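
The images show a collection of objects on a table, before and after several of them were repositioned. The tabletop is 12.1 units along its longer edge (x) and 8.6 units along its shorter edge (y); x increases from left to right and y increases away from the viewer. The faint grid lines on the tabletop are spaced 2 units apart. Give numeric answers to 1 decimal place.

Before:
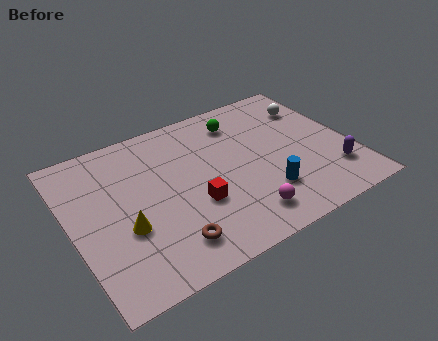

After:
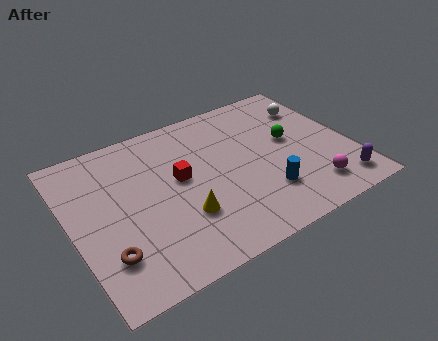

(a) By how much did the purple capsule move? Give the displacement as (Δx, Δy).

(0.1, -0.8)

The purple capsule started near (11.0, 2.1) and ended near (11.1, 1.3).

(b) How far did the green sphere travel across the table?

2.8

From (7.7, 6.9) to (9.6, 4.8), the green sphere covered √(1.9² + 2.1²) ≈ 2.8 units.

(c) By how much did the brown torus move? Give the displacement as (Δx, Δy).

(-2.5, 0.6)

From the two frames, the brown torus sits at roughly (3.7, 1.6) before and (1.2, 2.2) after.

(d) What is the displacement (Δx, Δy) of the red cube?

(-0.4, 1.7)

The red cube started near (5.1, 3.1) and ended near (4.7, 4.8).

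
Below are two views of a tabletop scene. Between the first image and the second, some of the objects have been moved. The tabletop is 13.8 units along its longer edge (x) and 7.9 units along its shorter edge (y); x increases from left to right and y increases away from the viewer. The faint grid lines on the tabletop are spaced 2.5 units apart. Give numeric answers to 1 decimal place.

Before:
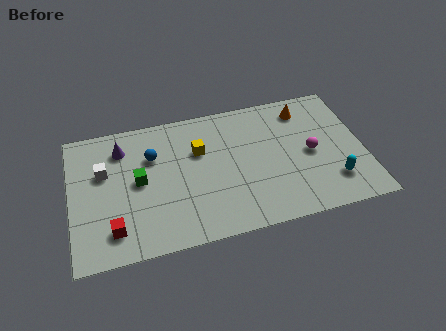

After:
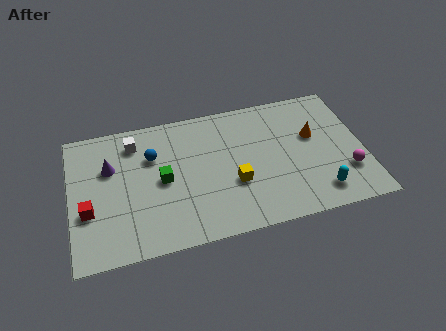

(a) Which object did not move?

the blue sphere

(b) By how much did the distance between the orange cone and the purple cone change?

+0.9

Before: roughly 8.7 units apart; after: 9.6. That's 0.9 units further apart.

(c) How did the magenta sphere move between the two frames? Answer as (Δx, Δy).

(1.6, -1.5)

The magenta sphere was at about (11.3, 3.8) and moved to about (12.9, 2.3).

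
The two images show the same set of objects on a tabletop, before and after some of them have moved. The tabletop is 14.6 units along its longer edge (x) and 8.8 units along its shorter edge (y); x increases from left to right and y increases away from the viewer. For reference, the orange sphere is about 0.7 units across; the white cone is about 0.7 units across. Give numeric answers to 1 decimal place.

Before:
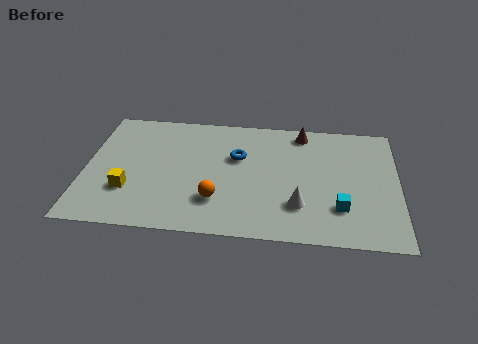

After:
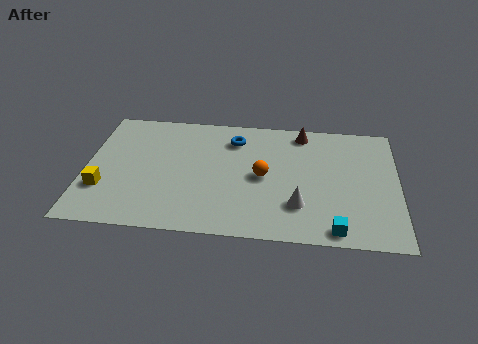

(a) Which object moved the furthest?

the orange sphere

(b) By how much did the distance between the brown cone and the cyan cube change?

+1.4

They were about 5.6 units apart before and 7.0 after — 1.4 units further apart.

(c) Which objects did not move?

the white cone and the brown cone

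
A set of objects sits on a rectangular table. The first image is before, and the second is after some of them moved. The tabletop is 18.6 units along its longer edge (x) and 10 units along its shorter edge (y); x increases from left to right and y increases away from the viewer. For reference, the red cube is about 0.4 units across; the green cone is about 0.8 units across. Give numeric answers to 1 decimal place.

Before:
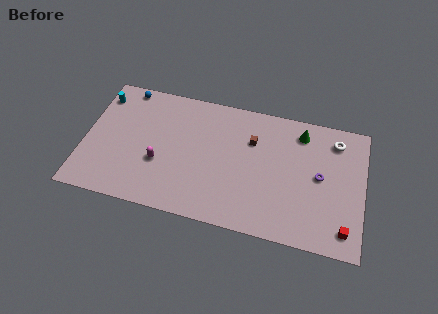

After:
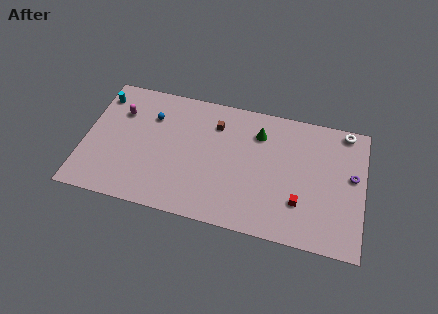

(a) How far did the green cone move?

2.9

The green cone moved from about (14.3, 8.3) to (11.5, 7.6), a distance of √(2.8² + 0.7²) ≈ 2.9.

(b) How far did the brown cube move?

2.6

The brown cube moved from about (11.1, 6.9) to (8.6, 7.6), a distance of √(2.5² + 0.7²) ≈ 2.6.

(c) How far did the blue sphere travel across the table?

2.7

From (2.4, 9.1) to (4.3, 7.2), the blue sphere covered √(1.9² + 1.9²) ≈ 2.7 units.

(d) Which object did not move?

the cyan cylinder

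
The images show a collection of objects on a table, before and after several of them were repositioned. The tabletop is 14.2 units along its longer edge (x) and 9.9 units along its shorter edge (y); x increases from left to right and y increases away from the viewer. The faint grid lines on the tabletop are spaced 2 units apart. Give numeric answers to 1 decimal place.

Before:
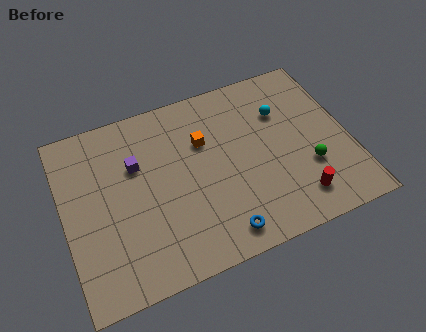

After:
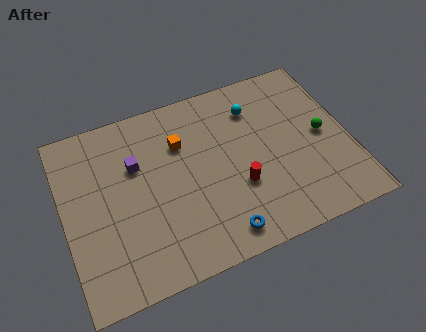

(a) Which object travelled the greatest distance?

the red cylinder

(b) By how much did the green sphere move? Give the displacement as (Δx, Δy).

(0.9, 1.6)

From the two frames, the green sphere sits at roughly (12.0, 3.3) before and (12.9, 4.9) after.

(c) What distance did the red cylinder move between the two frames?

3.2

The red cylinder moved from about (11.2, 1.8) to (8.5, 3.5), a distance of √(2.7² + 1.7²) ≈ 3.2.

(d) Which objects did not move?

the purple cube and the blue torus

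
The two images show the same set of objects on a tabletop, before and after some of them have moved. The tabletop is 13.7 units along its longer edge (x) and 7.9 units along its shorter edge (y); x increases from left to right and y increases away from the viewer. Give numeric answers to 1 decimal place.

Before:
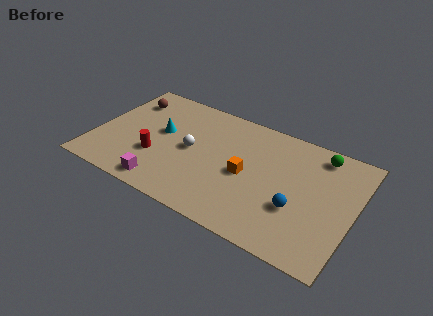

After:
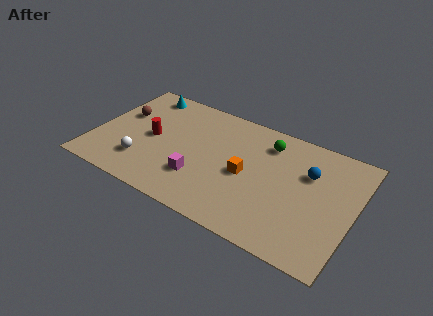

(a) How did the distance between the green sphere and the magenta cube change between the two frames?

-4.4

They were about 9.5 units apart before and 5.1 after — 4.4 units closer together.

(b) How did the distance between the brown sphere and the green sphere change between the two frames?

-2.5

They were about 10.3 units apart before and 7.8 after — 2.5 units closer together.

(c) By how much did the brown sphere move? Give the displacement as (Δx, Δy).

(-0.1, -1.2)

The brown sphere started near (1.3, 6.1) and ended near (1.2, 4.9).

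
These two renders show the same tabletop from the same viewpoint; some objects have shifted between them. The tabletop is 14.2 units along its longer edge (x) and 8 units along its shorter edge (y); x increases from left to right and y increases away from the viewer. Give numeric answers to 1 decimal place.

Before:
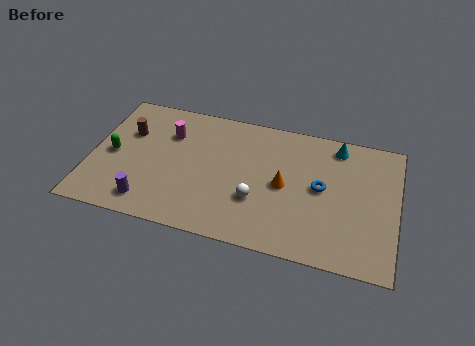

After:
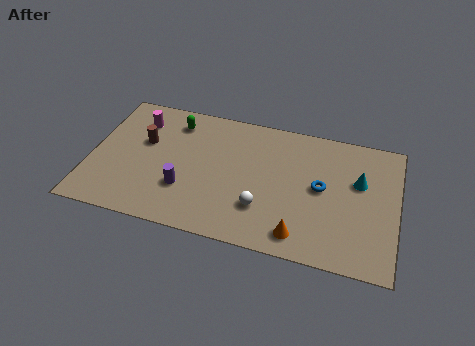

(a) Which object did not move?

the blue torus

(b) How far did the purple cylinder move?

2.0

From (2.9, 1.3) to (4.5, 2.5), the purple cylinder covered √(1.6² + 1.2²) ≈ 2.0 units.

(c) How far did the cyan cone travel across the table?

2.2

The cyan cone was near (11.3, 6.9) before and (12.4, 5.0) after, so it travelled √(1.1² + 1.9²) ≈ 2.2 units.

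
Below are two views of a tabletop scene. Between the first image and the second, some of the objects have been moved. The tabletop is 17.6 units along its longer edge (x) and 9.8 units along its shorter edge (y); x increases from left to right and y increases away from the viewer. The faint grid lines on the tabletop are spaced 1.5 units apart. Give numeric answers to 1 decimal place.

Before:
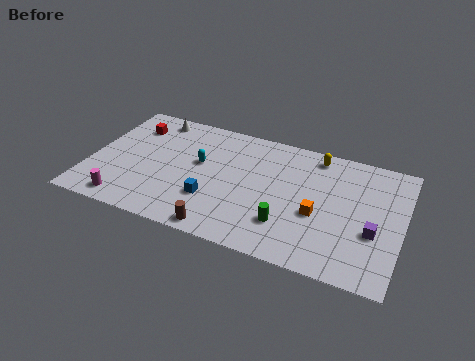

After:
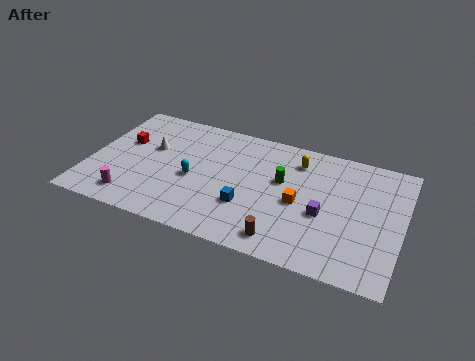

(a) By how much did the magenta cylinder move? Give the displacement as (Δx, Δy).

(0.3, 0.4)

The magenta cylinder was at about (2.4, 1.2) and moved to about (2.7, 1.6).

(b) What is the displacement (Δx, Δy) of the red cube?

(-0.3, -1.5)

From the two frames, the red cube sits at roughly (2.0, 7.5) before and (1.7, 6.0) after.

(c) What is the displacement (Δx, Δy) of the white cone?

(0.2, -2.6)

The white cone started near (3.1, 8.6) and ended near (3.3, 6.0).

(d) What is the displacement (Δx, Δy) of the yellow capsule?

(-1.0, -0.8)

From the two frames, the yellow capsule sits at roughly (12.5, 8.6) before and (11.5, 7.8) after.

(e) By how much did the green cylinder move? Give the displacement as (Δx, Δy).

(-0.6, 3.3)

The green cylinder was at about (11.4, 2.6) and moved to about (10.8, 5.9).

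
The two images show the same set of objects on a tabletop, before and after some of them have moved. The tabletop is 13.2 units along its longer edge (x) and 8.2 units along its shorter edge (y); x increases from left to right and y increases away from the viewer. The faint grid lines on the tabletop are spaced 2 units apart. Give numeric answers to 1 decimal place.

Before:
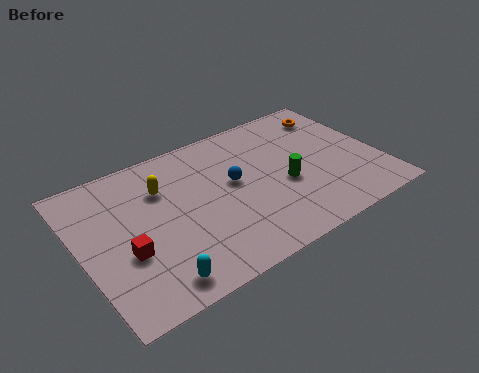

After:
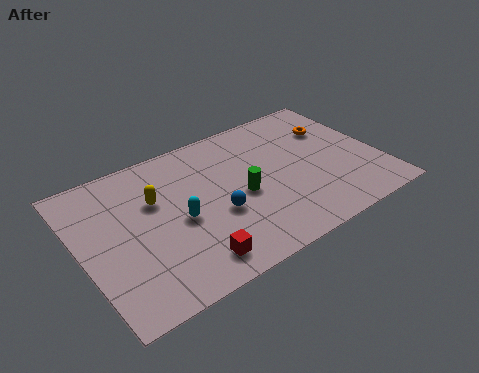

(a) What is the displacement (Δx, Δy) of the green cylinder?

(-1.9, 0.3)

The green cylinder started near (8.9, 3.4) and ended near (7.0, 3.7).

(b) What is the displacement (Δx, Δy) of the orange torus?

(-0.2, -0.9)

The orange torus started near (11.8, 6.6) and ended near (11.6, 5.7).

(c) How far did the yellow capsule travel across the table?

0.6

The yellow capsule was near (3.8, 5.8) before and (3.4, 5.3) after, so it travelled √(0.4² + 0.5²) ≈ 0.6 units.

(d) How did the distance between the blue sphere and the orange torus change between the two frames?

+0.9

Before: roughly 5.4 units apart; after: 6.3. That's 0.9 units further apart.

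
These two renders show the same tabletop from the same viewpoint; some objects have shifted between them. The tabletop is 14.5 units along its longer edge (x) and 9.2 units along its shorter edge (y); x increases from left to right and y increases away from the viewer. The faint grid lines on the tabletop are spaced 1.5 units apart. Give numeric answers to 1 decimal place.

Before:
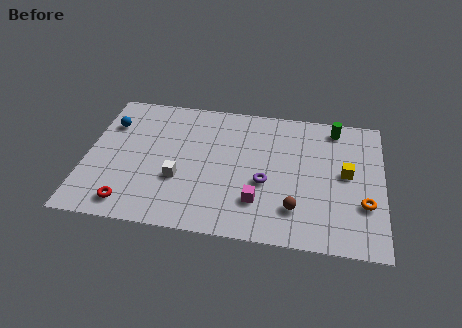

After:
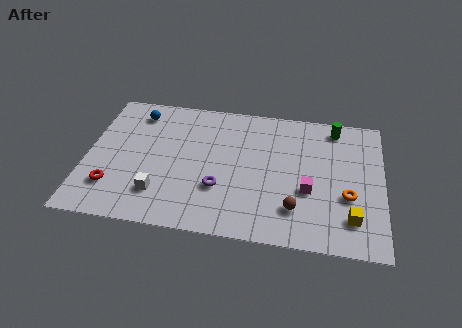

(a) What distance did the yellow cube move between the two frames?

2.9

The yellow cube moved from about (12.7, 4.9) to (13.0, 2.0), a distance of √(0.3² + 2.9²) ≈ 2.9.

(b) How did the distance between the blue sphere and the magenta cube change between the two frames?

+0.9

The distance was about 8.6 in the first image and 9.5 in the second, so they moved 0.9 units further apart.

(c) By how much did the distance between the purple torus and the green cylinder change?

+2.0

The distance was about 5.4 in the first image and 7.4 in the second, so they moved 2.0 units further apart.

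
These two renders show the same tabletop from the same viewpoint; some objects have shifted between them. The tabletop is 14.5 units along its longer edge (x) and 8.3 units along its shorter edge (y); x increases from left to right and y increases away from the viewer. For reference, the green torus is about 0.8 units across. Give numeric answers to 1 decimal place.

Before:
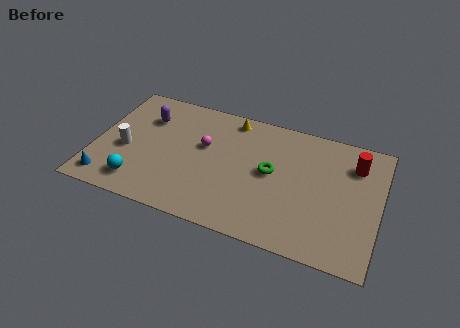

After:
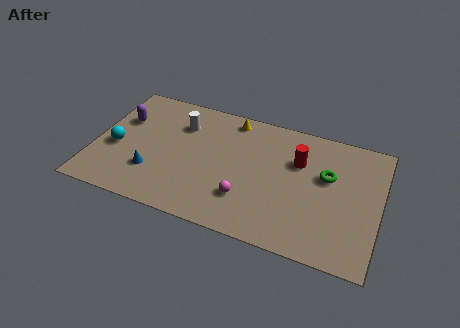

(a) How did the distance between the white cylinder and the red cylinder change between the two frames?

-5.7

The distance was about 11.8 in the first image and 6.1 in the second, so they moved 5.7 units closer together.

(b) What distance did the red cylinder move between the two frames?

2.9

From (13.1, 6.3) to (10.3, 5.6), the red cylinder covered √(2.8² + 0.7²) ≈ 2.9 units.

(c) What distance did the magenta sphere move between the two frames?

3.6

From (5.5, 5.0) to (7.9, 2.3), the magenta sphere covered √(2.4² + 2.7²) ≈ 3.6 units.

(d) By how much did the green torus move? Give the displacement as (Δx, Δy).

(2.8, 0.7)

The green torus was at about (9.0, 4.4) and moved to about (11.8, 5.1).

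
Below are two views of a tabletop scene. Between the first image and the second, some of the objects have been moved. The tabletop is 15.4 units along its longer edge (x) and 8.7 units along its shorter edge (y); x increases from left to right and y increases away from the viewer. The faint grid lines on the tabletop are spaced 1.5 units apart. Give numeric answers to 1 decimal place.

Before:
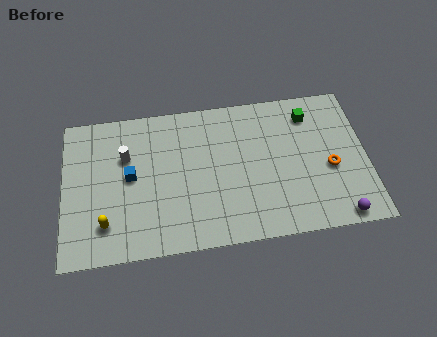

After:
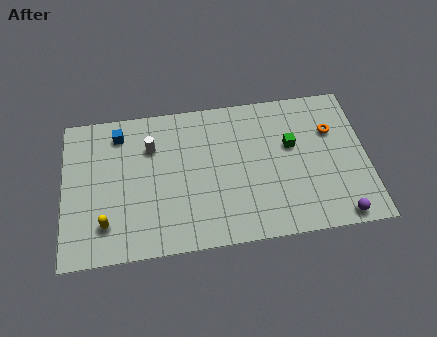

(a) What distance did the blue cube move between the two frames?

2.6

From (3.4, 4.6) to (2.9, 7.2), the blue cube covered √(0.5² + 2.6²) ≈ 2.6 units.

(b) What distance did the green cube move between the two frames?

2.0

From (12.6, 7.0) to (11.6, 5.3), the green cube covered √(1.0² + 1.7²) ≈ 2.0 units.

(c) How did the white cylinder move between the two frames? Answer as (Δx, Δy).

(1.3, 0.4)

The white cylinder started near (3.2, 5.8) and ended near (4.5, 6.2).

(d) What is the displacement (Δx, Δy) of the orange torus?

(0.2, 2.2)

The orange torus was at about (13.5, 3.7) and moved to about (13.7, 5.9).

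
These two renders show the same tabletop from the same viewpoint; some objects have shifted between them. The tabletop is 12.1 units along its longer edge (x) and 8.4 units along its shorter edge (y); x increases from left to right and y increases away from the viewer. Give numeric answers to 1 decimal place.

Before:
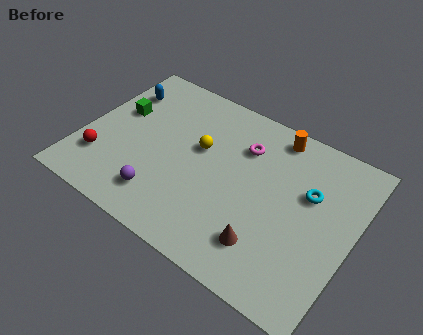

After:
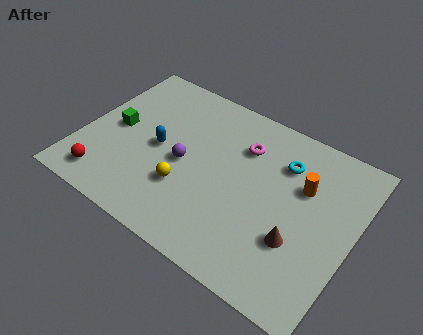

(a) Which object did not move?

the magenta torus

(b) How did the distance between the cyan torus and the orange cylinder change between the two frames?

-1.6

The distance was about 2.8 in the first image and 1.2 in the second, so they moved 1.6 units closer together.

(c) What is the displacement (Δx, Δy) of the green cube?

(0.1, -0.9)

The green cube started near (1.3, 5.1) and ended near (1.4, 4.2).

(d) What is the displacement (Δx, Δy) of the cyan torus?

(-1.3, 0.9)

The cyan torus was at about (10.0, 5.3) and moved to about (8.7, 6.2).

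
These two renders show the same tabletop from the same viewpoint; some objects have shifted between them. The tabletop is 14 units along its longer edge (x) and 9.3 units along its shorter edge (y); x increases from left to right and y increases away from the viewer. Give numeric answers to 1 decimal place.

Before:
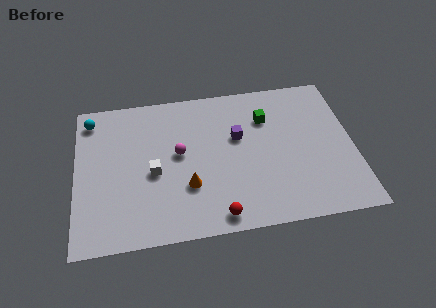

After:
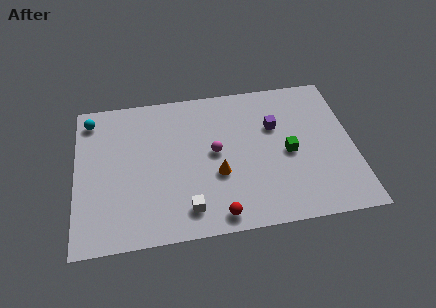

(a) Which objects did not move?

the red sphere and the cyan sphere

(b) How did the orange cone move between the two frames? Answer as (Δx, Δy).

(1.5, 0.5)

The orange cone started near (5.6, 3.0) and ended near (7.1, 3.5).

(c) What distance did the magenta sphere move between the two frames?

1.8

The magenta sphere was near (5.2, 5.1) before and (7.0, 4.9) after, so it travelled √(1.8² + 0.2²) ≈ 1.8 units.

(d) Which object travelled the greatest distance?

the white cube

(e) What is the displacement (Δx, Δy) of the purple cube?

(1.9, 0.4)

The purple cube started near (8.2, 5.7) and ended near (10.1, 6.1).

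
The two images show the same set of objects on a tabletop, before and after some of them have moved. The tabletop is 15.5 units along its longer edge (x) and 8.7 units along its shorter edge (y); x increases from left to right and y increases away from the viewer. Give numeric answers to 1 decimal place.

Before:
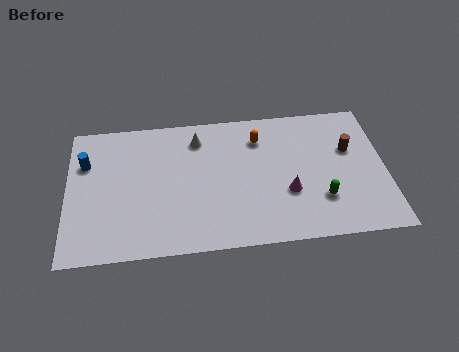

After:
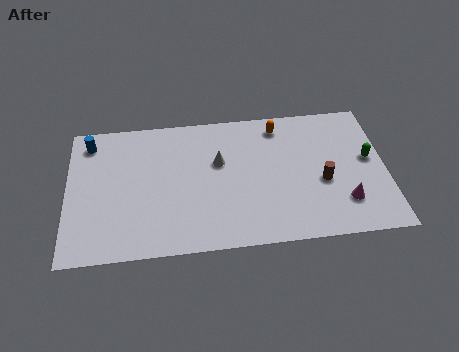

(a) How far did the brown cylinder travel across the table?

2.4

The brown cylinder moved from about (13.8, 5.5) to (12.4, 3.6), a distance of √(1.4² + 1.9²) ≈ 2.4.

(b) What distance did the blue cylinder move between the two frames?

1.3

The blue cylinder was near (0.9, 6.0) before and (1.1, 7.3) after, so it travelled √(0.2² + 1.3²) ≈ 1.3 units.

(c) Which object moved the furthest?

the green capsule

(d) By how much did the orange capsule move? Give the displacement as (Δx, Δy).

(1.0, 0.7)

From the two frames, the orange capsule sits at roughly (9.4, 6.7) before and (10.4, 7.4) after.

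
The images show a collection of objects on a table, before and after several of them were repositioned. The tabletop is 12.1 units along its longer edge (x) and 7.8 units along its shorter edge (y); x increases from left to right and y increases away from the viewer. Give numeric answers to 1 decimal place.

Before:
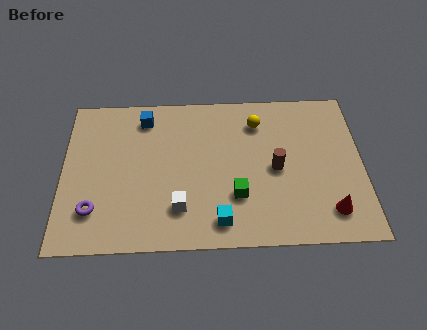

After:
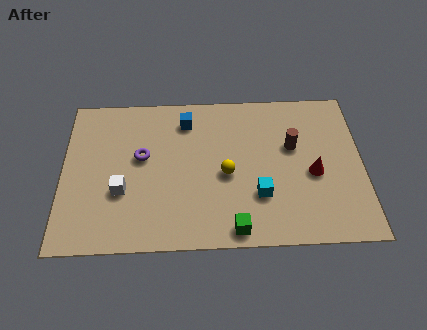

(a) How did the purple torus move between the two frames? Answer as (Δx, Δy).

(1.9, 2.6)

The purple torus started near (1.3, 1.9) and ended near (3.2, 4.5).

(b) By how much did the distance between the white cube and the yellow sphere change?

-1.0

They were about 5.3 units apart before and 4.3 after — 1.0 units closer together.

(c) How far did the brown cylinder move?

1.3

The brown cylinder moved from about (8.6, 3.7) to (9.3, 4.8), a distance of √(0.7² + 1.1²) ≈ 1.3.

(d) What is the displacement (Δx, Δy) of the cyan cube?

(1.6, 1.2)

From the two frames, the cyan cube sits at roughly (6.3, 1.2) before and (7.9, 2.4) after.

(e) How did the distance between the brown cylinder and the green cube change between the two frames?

+2.6

Before: roughly 2.1 units apart; after: 4.7. That's 2.6 units further apart.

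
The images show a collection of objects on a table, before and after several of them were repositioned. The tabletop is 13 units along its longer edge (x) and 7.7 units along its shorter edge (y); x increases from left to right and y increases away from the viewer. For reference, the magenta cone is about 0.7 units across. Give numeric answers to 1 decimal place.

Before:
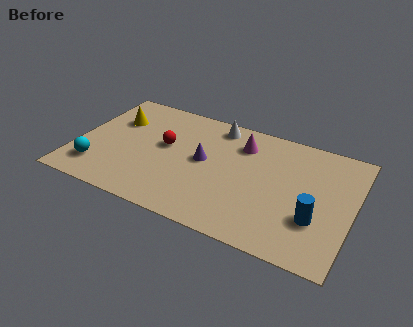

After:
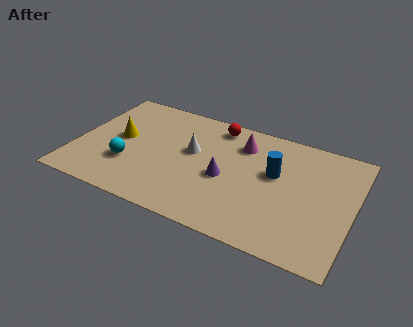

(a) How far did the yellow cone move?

1.3

The yellow cone was near (1.6, 5.3) before and (2.0, 4.1) after, so it travelled √(0.4² + 1.2²) ≈ 1.3 units.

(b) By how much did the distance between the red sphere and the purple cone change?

+1.5

The distance was about 1.9 in the first image and 3.4 in the second, so they moved 1.5 units further apart.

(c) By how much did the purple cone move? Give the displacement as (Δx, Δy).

(1.1, -0.7)

The purple cone was at about (6.0, 4.1) and moved to about (7.1, 3.4).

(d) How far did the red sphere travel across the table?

3.2

From (4.1, 4.4) to (6.3, 6.7), the red sphere covered √(2.2² + 2.3²) ≈ 3.2 units.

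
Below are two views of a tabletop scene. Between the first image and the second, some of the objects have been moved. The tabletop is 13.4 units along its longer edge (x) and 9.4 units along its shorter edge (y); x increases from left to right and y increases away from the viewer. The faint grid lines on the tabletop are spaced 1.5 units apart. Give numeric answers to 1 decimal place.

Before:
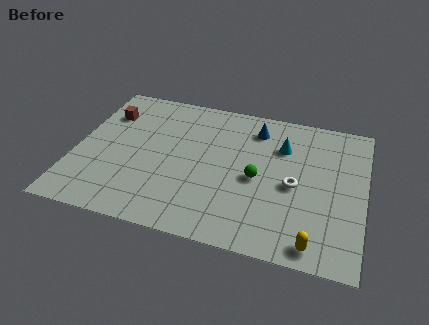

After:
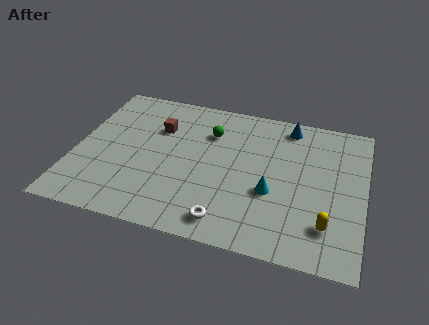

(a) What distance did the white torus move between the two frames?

4.2

From (10.2, 4.3) to (7.3, 1.3), the white torus covered √(2.9² + 3.0²) ≈ 4.2 units.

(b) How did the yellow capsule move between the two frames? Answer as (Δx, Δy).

(0.5, 1.2)

The yellow capsule was at about (11.3, 1.0) and moved to about (11.8, 2.2).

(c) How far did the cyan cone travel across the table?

3.1

From (9.5, 6.7) to (9.2, 3.6), the cyan cone covered √(0.3² + 3.1²) ≈ 3.1 units.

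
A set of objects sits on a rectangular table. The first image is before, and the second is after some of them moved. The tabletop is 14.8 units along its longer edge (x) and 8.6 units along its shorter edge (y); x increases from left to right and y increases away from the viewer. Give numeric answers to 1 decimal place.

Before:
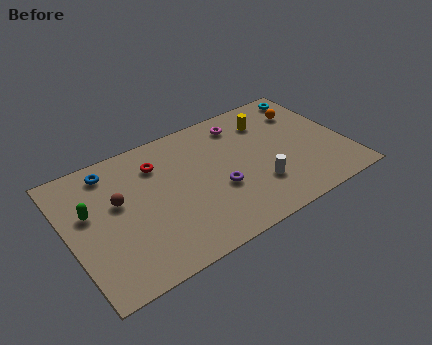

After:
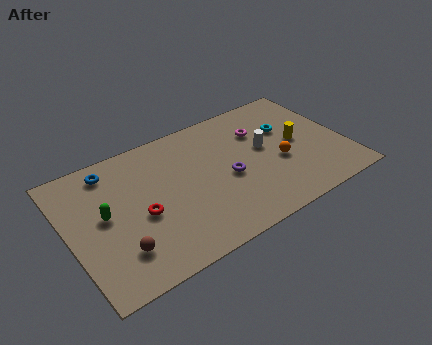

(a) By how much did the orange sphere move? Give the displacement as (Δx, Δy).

(-1.9, -2.9)

The orange sphere was at about (13.1, 6.4) and moved to about (11.2, 3.5).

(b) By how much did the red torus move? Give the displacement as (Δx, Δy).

(-1.3, -2.8)

The red torus started near (5.0, 6.5) and ended near (3.7, 3.7).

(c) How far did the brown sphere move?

3.0

The brown sphere was near (2.7, 5.1) before and (2.3, 2.1) after, so it travelled √(0.4² + 3.0²) ≈ 3.0 units.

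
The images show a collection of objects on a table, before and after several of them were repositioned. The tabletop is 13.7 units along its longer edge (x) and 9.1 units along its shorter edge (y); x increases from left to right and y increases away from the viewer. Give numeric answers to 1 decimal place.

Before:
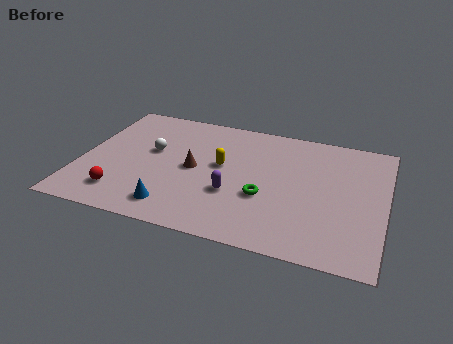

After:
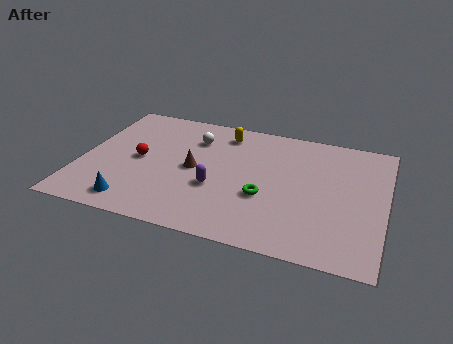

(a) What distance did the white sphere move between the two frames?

2.3

The white sphere moved from about (3.1, 5.3) to (4.9, 6.8), a distance of √(1.8² + 1.5²) ≈ 2.3.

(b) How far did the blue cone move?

1.8

The blue cone moved from about (4.5, 1.5) to (2.7, 1.3), a distance of √(1.8² + 0.2²) ≈ 1.8.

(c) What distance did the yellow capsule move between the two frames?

2.5

The yellow capsule moved from about (6.3, 5.1) to (6.2, 7.6), a distance of √(0.1² + 2.5²) ≈ 2.5.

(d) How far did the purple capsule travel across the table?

0.8

From (7.0, 3.2) to (6.2, 3.4), the purple capsule covered √(0.8² + 0.2²) ≈ 0.8 units.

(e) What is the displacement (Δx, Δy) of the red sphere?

(0.5, 2.7)

From the two frames, the red sphere sits at roughly (2.1, 1.8) before and (2.6, 4.5) after.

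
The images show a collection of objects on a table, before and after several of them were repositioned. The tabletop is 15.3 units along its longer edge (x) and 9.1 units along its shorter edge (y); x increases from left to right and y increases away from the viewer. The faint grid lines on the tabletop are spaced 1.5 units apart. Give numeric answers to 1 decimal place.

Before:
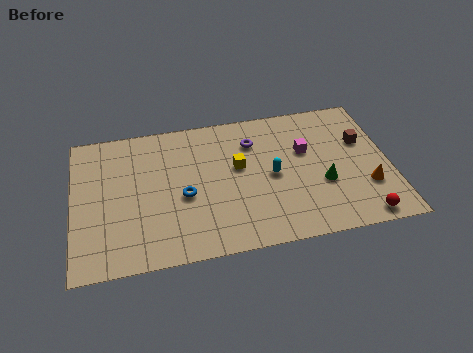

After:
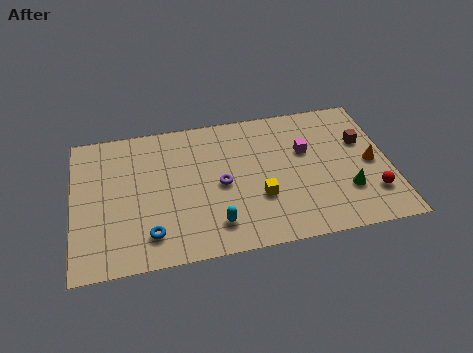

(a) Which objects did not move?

the brown cube and the magenta cube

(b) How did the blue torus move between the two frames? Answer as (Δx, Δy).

(-1.7, -2.1)

The blue torus started near (5.3, 3.9) and ended near (3.6, 1.8).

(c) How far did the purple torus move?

3.0

From (8.8, 6.8) to (7.1, 4.3), the purple torus covered √(1.7² + 2.5²) ≈ 3.0 units.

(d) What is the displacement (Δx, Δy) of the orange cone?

(0.3, 1.5)

The orange cone started near (14.1, 2.8) and ended near (14.4, 4.3).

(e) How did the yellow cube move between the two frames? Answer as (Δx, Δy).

(0.9, -2.2)

The yellow cube was at about (8.0, 5.3) and moved to about (8.9, 3.1).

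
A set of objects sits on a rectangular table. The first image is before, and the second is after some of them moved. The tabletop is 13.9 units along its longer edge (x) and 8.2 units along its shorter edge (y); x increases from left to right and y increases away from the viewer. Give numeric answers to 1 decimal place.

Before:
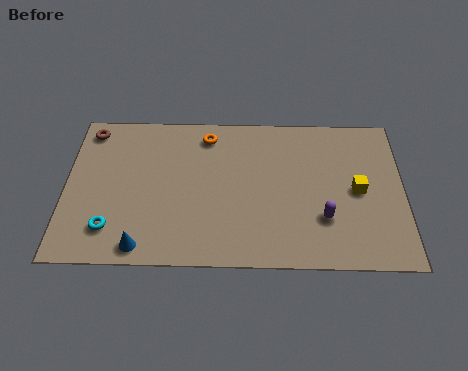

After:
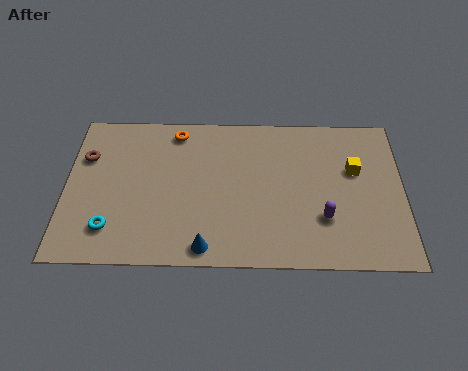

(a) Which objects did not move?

the purple capsule and the cyan torus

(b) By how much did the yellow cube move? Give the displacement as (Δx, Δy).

(-0.1, 1.1)

From the two frames, the yellow cube sits at roughly (12.0, 4.0) before and (11.9, 5.1) after.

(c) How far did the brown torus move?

1.5

The brown torus was near (0.9, 7.1) before and (0.8, 5.6) after, so it travelled √(0.1² + 1.5²) ≈ 1.5 units.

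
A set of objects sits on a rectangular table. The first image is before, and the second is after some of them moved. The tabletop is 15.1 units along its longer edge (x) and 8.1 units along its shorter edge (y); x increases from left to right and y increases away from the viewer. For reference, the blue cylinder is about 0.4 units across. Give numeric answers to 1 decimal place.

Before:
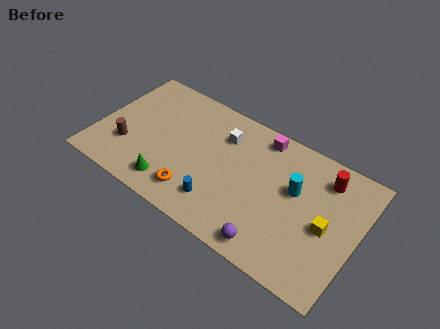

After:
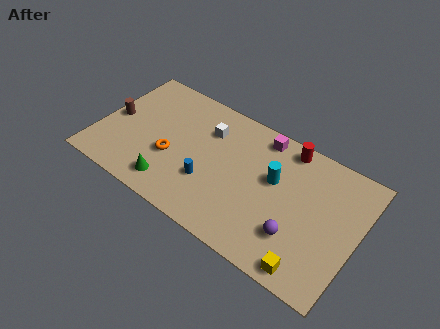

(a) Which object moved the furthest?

the yellow cube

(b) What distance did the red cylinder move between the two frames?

2.4

The red cylinder moved from about (12.9, 6.5) to (10.6, 7.2), a distance of √(2.3² + 0.7²) ≈ 2.4.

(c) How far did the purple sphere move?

1.8

The purple sphere moved from about (10.7, 1.0) to (11.9, 2.3), a distance of √(1.2² + 1.3²) ≈ 1.8.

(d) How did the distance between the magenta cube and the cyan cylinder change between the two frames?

-0.7

The distance was about 3.2 in the first image and 2.5 in the second, so they moved 0.7 units closer together.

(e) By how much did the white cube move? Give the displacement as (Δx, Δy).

(-0.9, -0.1)

The white cube started near (7.0, 6.0) and ended near (6.1, 5.9).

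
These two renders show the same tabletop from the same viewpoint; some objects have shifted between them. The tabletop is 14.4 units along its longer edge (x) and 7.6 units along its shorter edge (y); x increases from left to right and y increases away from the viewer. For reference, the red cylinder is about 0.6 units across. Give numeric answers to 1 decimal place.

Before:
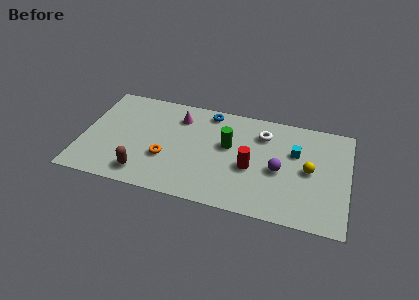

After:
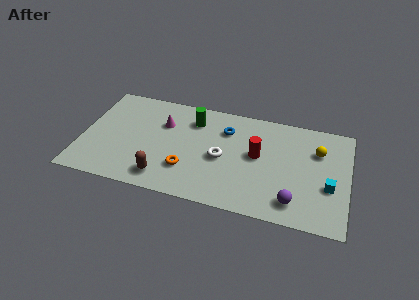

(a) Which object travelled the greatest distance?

the white torus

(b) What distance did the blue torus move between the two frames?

1.5

The blue torus moved from about (6.7, 6.7) to (7.7, 5.6), a distance of √(1.0² + 1.1²) ≈ 1.5.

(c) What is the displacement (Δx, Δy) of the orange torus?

(1.2, -0.5)

The orange torus was at about (4.6, 2.7) and moved to about (5.8, 2.2).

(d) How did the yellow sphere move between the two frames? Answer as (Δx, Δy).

(0.4, 1.5)

The yellow sphere started near (12.3, 3.8) and ended near (12.7, 5.3).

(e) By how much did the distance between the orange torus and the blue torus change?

-0.6

The distance was about 4.5 in the first image and 3.9 in the second, so they moved 0.6 units closer together.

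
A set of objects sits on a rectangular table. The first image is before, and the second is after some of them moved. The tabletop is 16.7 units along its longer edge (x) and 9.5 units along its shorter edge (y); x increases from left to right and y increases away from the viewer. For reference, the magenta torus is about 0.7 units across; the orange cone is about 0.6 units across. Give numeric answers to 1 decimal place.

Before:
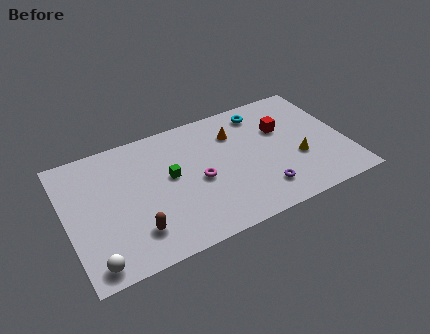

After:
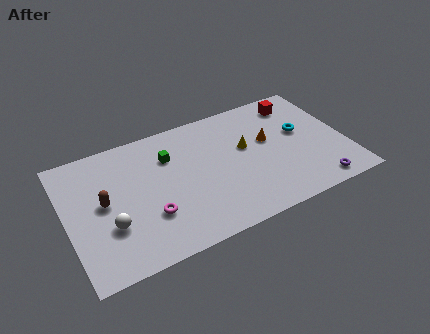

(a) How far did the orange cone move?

2.4

The orange cone moved from about (10.3, 7.0) to (12.2, 5.6), a distance of √(1.9² + 1.4²) ≈ 2.4.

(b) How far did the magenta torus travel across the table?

3.4

From (7.8, 4.3) to (4.7, 3.0), the magenta torus covered √(3.1² + 1.3²) ≈ 3.4 units.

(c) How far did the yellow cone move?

3.6

From (13.7, 3.5) to (10.8, 5.6), the yellow cone covered √(2.9² + 2.1²) ≈ 3.6 units.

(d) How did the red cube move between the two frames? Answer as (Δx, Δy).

(1.2, 1.7)

From the two frames, the red cube sits at roughly (13.1, 6.2) before and (14.3, 7.9) after.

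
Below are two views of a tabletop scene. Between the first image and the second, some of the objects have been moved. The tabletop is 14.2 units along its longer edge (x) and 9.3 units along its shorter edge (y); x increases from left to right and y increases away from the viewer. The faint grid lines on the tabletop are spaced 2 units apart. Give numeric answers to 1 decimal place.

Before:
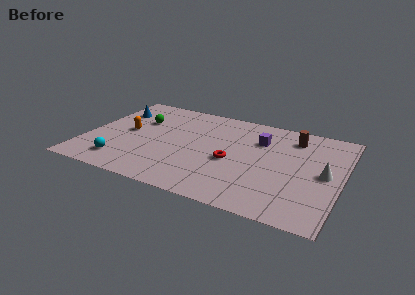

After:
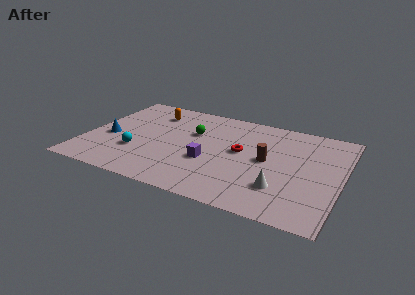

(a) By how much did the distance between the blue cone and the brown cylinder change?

-1.3

Before: roughly 10.1 units apart; after: 8.8. That's 1.3 units closer together.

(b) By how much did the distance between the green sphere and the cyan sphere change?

-0.4

They were about 4.5 units apart before and 4.1 after — 0.4 units closer together.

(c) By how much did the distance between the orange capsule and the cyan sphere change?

+1.2

Before: roughly 3.1 units apart; after: 4.3. That's 1.2 units further apart.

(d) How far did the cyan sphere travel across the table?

1.5

From (2.3, 1.7) to (3.0, 3.0), the cyan sphere covered √(0.7² + 1.3²) ≈ 1.5 units.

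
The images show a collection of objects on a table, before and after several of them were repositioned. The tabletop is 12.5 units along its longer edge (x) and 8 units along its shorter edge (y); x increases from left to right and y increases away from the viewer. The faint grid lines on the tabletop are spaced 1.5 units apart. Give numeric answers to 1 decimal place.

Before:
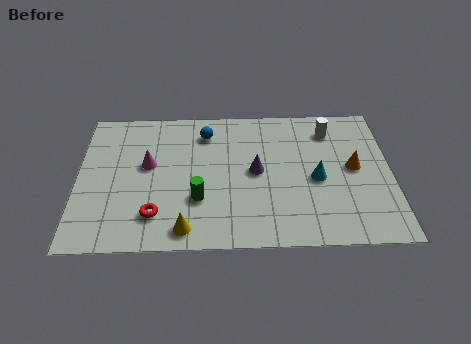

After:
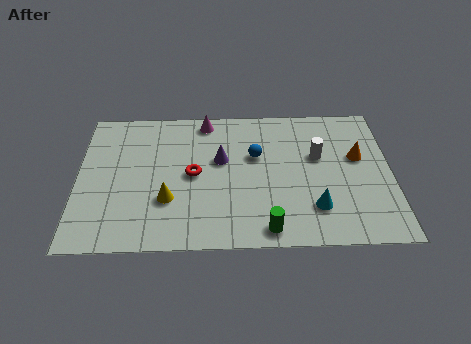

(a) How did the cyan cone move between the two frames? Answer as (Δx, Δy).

(-0.1, -1.6)

The cyan cone started near (9.5, 3.6) and ended near (9.4, 2.0).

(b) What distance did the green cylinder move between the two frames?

3.2

From (4.8, 2.6) to (7.5, 0.9), the green cylinder covered √(2.7² + 1.7²) ≈ 3.2 units.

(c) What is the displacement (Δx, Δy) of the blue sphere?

(2.0, -1.4)

From the two frames, the blue sphere sits at roughly (5.1, 6.4) before and (7.1, 5.0) after.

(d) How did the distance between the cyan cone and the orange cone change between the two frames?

+1.7

Before: roughly 1.6 units apart; after: 3.3. That's 1.7 units further apart.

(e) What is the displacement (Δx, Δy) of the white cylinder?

(-0.5, -1.5)

From the two frames, the white cylinder sits at roughly (10.1, 6.4) before and (9.6, 4.9) after.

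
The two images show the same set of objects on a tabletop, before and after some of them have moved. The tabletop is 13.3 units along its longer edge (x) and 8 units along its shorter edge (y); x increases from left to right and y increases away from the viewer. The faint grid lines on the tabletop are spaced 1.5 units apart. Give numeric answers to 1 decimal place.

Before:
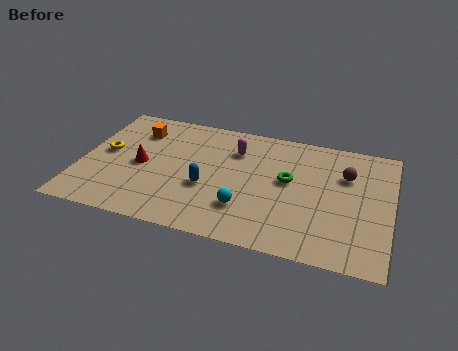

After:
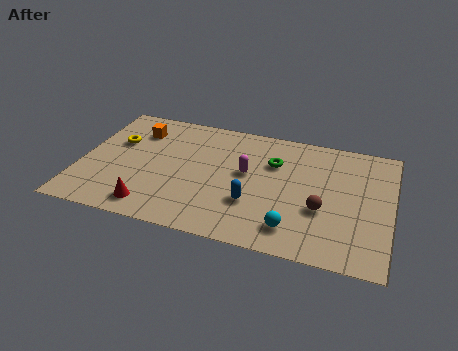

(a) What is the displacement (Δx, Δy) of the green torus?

(-0.7, 1.0)

The green torus was at about (8.9, 4.5) and moved to about (8.2, 5.5).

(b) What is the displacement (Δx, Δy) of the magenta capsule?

(0.6, -1.4)

The magenta capsule was at about (6.5, 5.9) and moved to about (7.1, 4.5).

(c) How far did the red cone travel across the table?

2.7

The red cone moved from about (2.6, 3.8) to (3.3, 1.2), a distance of √(0.7² + 2.6²) ≈ 2.7.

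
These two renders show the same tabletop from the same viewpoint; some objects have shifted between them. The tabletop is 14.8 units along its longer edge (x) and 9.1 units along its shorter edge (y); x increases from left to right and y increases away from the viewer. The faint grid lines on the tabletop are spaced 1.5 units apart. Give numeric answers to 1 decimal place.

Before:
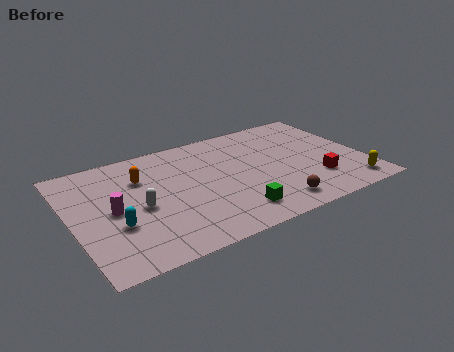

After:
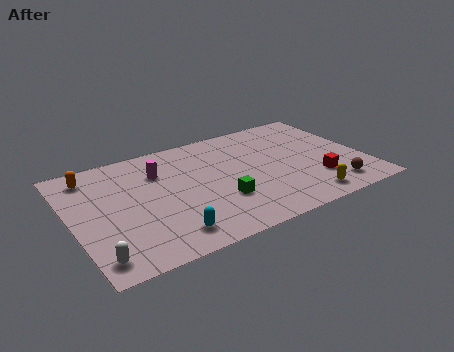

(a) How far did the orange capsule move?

2.7

The orange capsule moved from about (3.7, 6.4) to (1.3, 7.6), a distance of √(2.4² + 1.2²) ≈ 2.7.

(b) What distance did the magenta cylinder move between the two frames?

3.3

From (2.0, 4.4) to (4.6, 6.5), the magenta cylinder covered √(2.6² + 2.1²) ≈ 3.3 units.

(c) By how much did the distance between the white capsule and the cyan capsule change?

+1.9

Before: roughly 1.6 units apart; after: 3.5. That's 1.9 units further apart.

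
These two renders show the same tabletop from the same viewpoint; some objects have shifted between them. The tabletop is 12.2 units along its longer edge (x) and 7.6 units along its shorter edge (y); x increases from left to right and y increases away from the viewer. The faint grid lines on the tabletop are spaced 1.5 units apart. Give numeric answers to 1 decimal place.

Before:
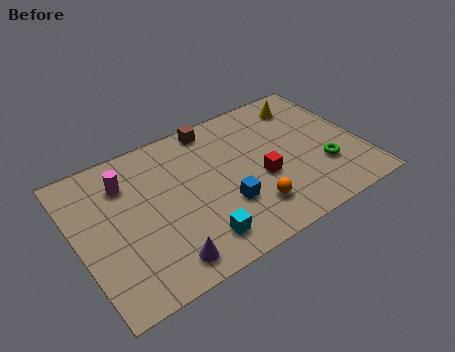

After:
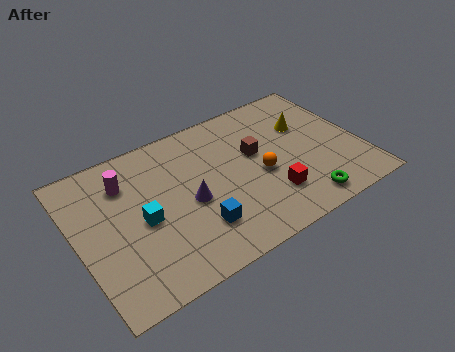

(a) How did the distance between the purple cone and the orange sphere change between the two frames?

-0.9

The distance was about 4.0 in the first image and 3.1 in the second, so they moved 0.9 units closer together.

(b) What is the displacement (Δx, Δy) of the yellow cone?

(-0.2, -1.2)

The yellow cone was at about (10.3, 6.2) and moved to about (10.1, 5.0).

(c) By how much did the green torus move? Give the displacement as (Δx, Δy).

(-1.2, -1.4)

The green torus was at about (10.4, 2.4) and moved to about (9.2, 1.0).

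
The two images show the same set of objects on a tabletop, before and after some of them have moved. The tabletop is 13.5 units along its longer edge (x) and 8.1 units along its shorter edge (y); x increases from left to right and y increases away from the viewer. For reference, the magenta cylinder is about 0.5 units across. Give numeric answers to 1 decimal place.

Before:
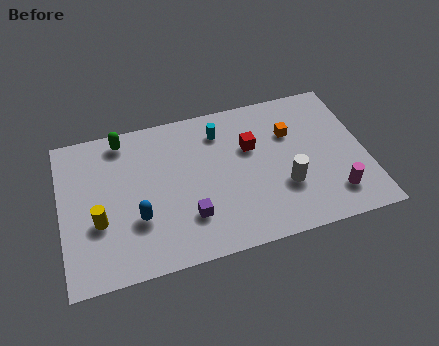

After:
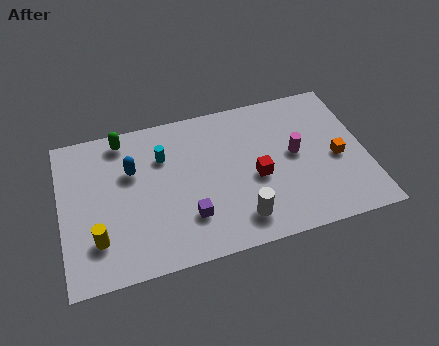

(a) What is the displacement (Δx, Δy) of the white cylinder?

(-2.1, -1.2)

The white cylinder started near (9.8, 2.7) and ended near (7.7, 1.5).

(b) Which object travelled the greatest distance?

the magenta cylinder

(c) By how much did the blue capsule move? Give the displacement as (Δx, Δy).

(-0.1, 2.6)

From the two frames, the blue capsule sits at roughly (3.3, 2.7) before and (3.2, 5.3) after.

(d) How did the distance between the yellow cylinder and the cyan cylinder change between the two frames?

-1.8

Before: roughly 6.6 units apart; after: 4.8. That's 1.8 units closer together.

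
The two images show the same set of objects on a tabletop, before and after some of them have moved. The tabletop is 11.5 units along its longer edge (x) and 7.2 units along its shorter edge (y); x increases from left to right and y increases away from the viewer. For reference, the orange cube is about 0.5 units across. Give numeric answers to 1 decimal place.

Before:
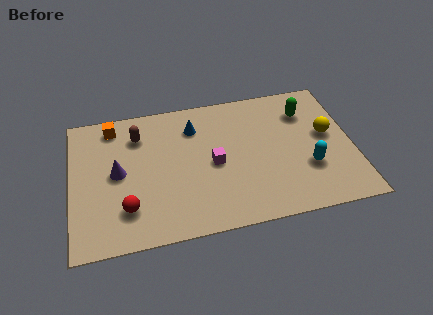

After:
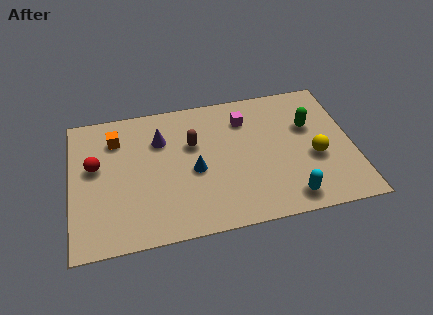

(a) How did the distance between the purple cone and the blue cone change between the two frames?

-1.4

The distance was about 3.7 in the first image and 2.3 in the second, so they moved 1.4 units closer together.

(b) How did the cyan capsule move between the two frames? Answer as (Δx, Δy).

(-0.9, -1.4)

The cyan capsule started near (9.6, 2.4) and ended near (8.7, 1.0).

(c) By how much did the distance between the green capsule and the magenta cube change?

-1.6

They were about 4.4 units apart before and 2.8 after — 1.6 units closer together.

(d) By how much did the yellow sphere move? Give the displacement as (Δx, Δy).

(-0.6, -1.1)

The yellow sphere was at about (10.5, 4.0) and moved to about (9.9, 2.9).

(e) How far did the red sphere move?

2.7

The red sphere moved from about (2.2, 1.8) to (1.0, 4.2), a distance of √(1.2² + 2.4²) ≈ 2.7.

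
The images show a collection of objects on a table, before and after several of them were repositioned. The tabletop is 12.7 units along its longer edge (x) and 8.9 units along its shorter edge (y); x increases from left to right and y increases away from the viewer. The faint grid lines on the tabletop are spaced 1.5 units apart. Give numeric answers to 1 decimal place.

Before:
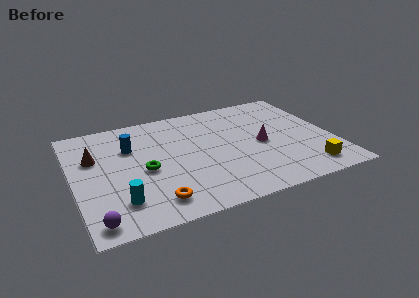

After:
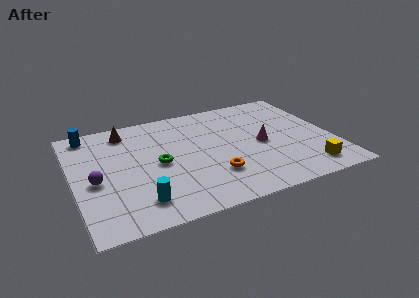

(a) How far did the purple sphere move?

2.9

From (0.8, 1.0) to (1.0, 3.9), the purple sphere covered √(0.2² + 2.9²) ≈ 2.9 units.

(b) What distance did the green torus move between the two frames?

0.8

The green torus moved from about (3.4, 4.0) to (4.1, 4.3), a distance of √(0.7² + 0.3²) ≈ 0.8.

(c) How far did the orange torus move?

3.2

From (3.6, 1.5) to (6.6, 2.5), the orange torus covered √(3.0² + 1.0²) ≈ 3.2 units.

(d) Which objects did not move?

the yellow cube and the magenta cone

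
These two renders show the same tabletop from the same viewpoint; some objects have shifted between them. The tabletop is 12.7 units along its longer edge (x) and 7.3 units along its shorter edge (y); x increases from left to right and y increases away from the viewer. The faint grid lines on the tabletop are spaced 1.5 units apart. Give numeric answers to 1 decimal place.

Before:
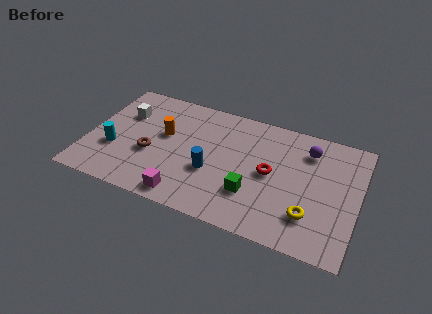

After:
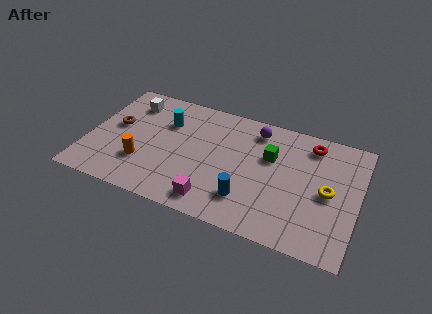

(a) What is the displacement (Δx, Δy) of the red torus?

(1.7, 2.4)

The red torus started near (8.6, 3.7) and ended near (10.3, 6.1).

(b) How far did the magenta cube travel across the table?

1.3

The magenta cube moved from about (4.9, 0.9) to (6.2, 1.1), a distance of √(1.3² + 0.2²) ≈ 1.3.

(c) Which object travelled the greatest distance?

the cyan cylinder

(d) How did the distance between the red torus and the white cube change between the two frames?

+1.4

They were about 7.2 units apart before and 8.6 after — 1.4 units further apart.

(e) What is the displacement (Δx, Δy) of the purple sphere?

(-2.5, 0.4)

From the two frames, the purple sphere sits at roughly (10.2, 5.7) before and (7.7, 6.1) after.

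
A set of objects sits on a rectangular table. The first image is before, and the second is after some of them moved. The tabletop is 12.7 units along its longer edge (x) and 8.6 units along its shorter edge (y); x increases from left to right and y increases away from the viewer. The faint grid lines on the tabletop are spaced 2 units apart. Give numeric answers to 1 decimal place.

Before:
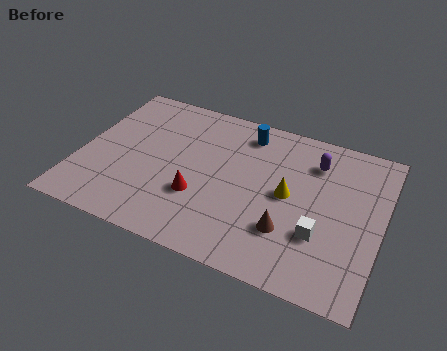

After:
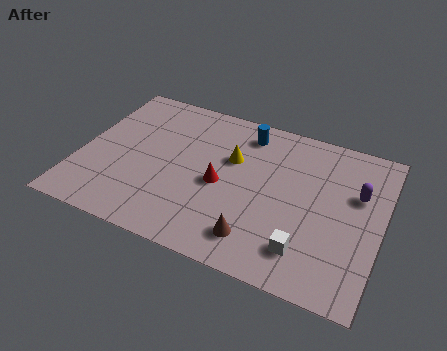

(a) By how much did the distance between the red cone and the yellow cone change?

-2.3

They were about 3.9 units apart before and 1.6 after — 2.3 units closer together.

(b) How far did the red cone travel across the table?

1.3

The red cone was near (5.2, 2.9) before and (6.0, 3.9) after, so it travelled √(0.8² + 1.0²) ≈ 1.3 units.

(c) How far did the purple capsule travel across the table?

2.2

The purple capsule was near (9.7, 6.6) before and (11.6, 5.5) after, so it travelled √(1.9² + 1.1²) ≈ 2.2 units.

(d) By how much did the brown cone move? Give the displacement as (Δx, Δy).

(-1.2, -0.9)

The brown cone was at about (9.0, 2.5) and moved to about (7.8, 1.6).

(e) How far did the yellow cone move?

2.7

From (8.8, 4.4) to (6.3, 5.5), the yellow cone covered √(2.5² + 1.1²) ≈ 2.7 units.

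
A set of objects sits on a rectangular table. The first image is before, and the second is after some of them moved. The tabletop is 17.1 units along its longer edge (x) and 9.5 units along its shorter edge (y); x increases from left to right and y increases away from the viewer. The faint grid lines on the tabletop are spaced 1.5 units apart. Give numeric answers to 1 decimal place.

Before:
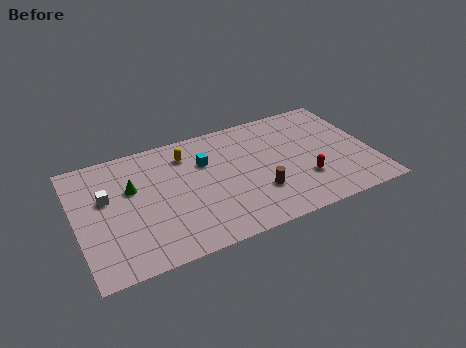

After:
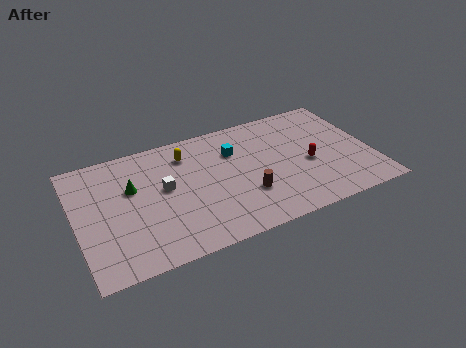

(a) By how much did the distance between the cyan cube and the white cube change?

-1.4

They were about 5.8 units apart before and 4.4 after — 1.4 units closer together.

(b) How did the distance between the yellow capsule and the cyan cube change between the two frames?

+1.4

The distance was about 1.4 in the first image and 2.8 in the second, so they moved 1.4 units further apart.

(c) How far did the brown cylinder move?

0.7

The brown cylinder moved from about (10.3, 2.9) to (9.6, 3.0), a distance of √(0.7² + 0.1²) ≈ 0.7.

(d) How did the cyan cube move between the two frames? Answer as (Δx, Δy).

(1.7, 0.2)

The cyan cube was at about (7.6, 6.5) and moved to about (9.3, 6.7).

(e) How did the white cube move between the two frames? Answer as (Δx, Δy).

(3.3, -0.5)

From the two frames, the white cube sits at roughly (1.8, 5.8) before and (5.1, 5.3) after.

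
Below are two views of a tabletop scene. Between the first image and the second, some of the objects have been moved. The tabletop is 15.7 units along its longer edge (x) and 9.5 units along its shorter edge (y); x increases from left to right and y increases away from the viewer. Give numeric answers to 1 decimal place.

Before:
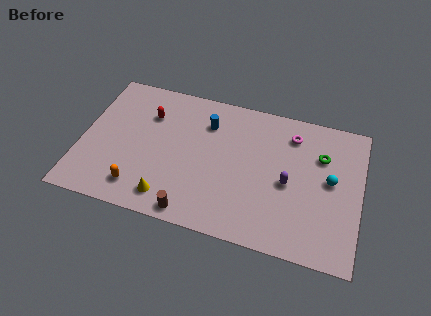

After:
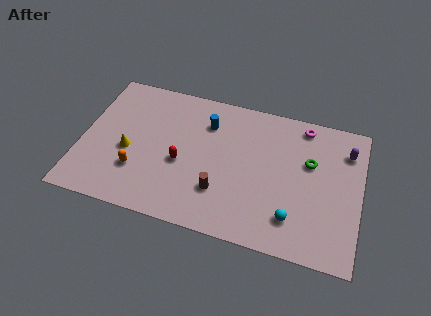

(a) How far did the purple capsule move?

4.3

From (11.7, 4.3) to (14.8, 7.3), the purple capsule covered √(3.1² + 3.0²) ≈ 4.3 units.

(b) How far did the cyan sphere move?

3.6

From (14.0, 5.1) to (12.1, 2.1), the cyan sphere covered √(1.9² + 3.0²) ≈ 3.6 units.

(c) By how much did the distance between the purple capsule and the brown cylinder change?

+2.1

The distance was about 6.1 in the first image and 8.2 in the second, so they moved 2.1 units further apart.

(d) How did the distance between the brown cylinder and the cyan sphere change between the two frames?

-4.4

They were about 8.5 units apart before and 4.1 after — 4.4 units closer together.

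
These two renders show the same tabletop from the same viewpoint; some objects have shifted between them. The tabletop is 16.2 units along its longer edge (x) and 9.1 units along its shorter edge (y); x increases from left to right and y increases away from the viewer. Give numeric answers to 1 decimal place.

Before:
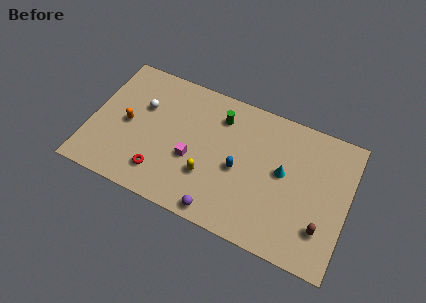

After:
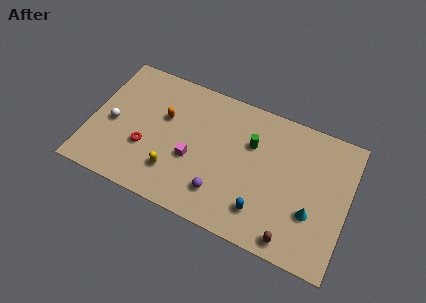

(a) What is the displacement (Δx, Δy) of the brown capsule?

(-1.7, -1.4)

From the two frames, the brown capsule sits at roughly (14.8, 2.4) before and (13.1, 1.0) after.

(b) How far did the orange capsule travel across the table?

2.6

The orange capsule moved from about (2.3, 4.4) to (4.5, 5.7), a distance of √(2.2² + 1.3²) ≈ 2.6.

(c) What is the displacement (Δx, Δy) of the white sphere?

(-1.7, -1.8)

From the two frames, the white sphere sits at roughly (3.1, 5.9) before and (1.4, 4.1) after.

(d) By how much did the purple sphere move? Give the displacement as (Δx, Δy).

(-0.1, 1.2)

From the two frames, the purple sphere sits at roughly (8.6, 0.9) before and (8.5, 2.1) after.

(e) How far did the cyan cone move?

2.8

The cyan cone moved from about (12.1, 5.0) to (14.1, 3.1), a distance of √(2.0² + 1.9²) ≈ 2.8.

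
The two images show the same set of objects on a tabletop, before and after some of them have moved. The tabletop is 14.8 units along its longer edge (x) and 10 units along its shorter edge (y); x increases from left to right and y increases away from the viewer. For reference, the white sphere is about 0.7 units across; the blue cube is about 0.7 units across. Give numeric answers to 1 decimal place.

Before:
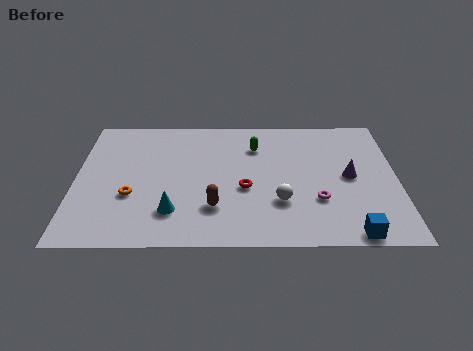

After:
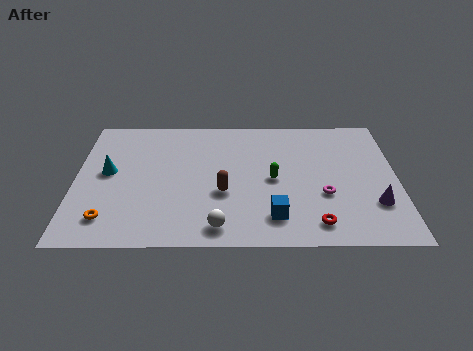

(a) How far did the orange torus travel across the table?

2.0

The orange torus was near (2.6, 3.6) before and (1.6, 1.9) after, so it travelled √(1.0² + 1.7²) ≈ 2.0 units.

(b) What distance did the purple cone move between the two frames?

2.4

From (12.6, 5.0) to (13.7, 2.9), the purple cone covered √(1.1² + 2.1²) ≈ 2.4 units.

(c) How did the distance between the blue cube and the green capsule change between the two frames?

-5.1

Before: roughly 7.9 units apart; after: 2.8. That's 5.1 units closer together.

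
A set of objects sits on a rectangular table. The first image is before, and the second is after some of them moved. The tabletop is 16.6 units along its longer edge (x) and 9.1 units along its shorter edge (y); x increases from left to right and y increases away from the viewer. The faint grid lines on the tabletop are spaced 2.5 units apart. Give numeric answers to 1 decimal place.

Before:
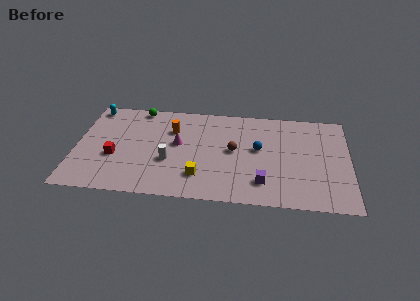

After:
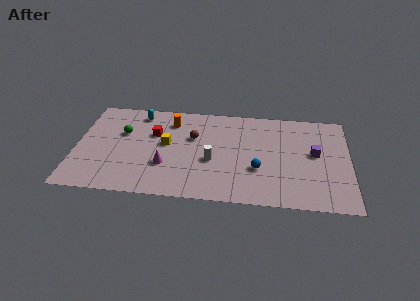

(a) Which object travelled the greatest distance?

the purple cube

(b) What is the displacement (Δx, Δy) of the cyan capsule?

(2.8, -0.3)

The cyan capsule was at about (0.9, 8.1) and moved to about (3.7, 7.8).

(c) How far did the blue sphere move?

1.9

The blue sphere was near (11.1, 5.1) before and (11.1, 3.2) after, so it travelled √(0.0² + 1.9²) ≈ 1.9 units.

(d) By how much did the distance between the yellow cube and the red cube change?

-4.2

They were about 5.4 units apart before and 1.2 after — 4.2 units closer together.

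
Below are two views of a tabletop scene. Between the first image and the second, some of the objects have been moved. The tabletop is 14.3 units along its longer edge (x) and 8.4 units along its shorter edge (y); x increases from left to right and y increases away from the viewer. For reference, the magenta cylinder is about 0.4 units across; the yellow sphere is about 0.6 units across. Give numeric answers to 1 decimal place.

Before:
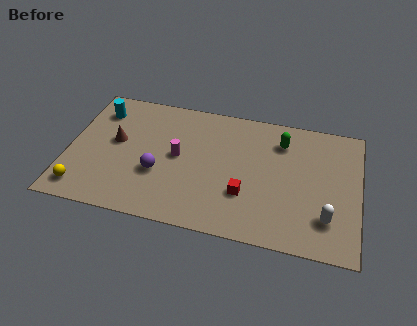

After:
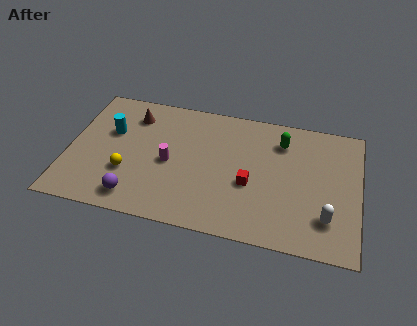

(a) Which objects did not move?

the white capsule and the green capsule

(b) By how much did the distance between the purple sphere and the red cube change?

+1.6

Before: roughly 4.3 units apart; after: 5.9. That's 1.6 units further apart.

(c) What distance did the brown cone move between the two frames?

2.0

From (2.3, 4.7) to (3.0, 6.6), the brown cone covered √(0.7² + 1.9²) ≈ 2.0 units.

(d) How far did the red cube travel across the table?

0.7

The red cube moved from about (8.8, 2.7) to (9.0, 3.4), a distance of √(0.2² + 0.7²) ≈ 0.7.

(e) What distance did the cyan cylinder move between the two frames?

1.5

The cyan cylinder was near (1.3, 6.6) before and (2.0, 5.3) after, so it travelled √(0.7² + 1.3²) ≈ 1.5 units.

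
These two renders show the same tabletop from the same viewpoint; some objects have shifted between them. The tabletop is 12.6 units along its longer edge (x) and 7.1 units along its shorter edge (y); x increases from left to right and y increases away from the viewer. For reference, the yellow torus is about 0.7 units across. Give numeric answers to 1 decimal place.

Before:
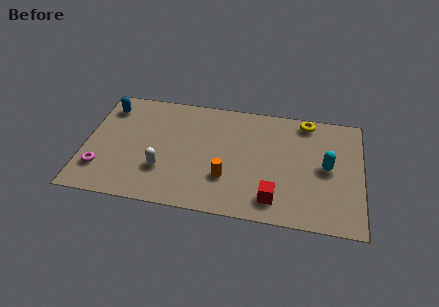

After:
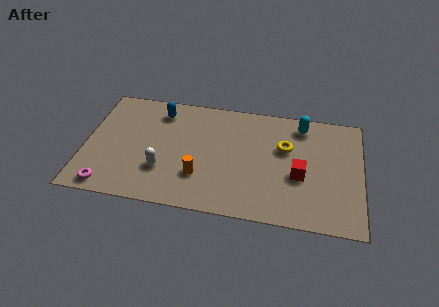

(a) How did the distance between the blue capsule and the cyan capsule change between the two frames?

-3.8

They were about 10.3 units apart before and 6.5 after — 3.8 units closer together.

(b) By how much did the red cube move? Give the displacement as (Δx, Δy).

(1.1, 1.6)

The red cube was at about (8.7, 1.3) and moved to about (9.8, 2.9).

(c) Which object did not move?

the white capsule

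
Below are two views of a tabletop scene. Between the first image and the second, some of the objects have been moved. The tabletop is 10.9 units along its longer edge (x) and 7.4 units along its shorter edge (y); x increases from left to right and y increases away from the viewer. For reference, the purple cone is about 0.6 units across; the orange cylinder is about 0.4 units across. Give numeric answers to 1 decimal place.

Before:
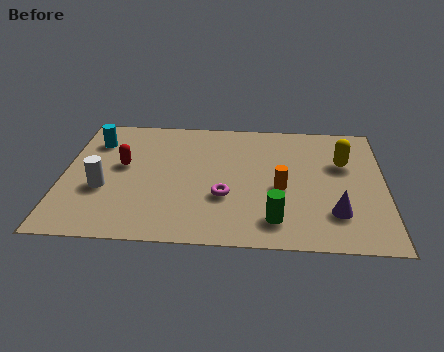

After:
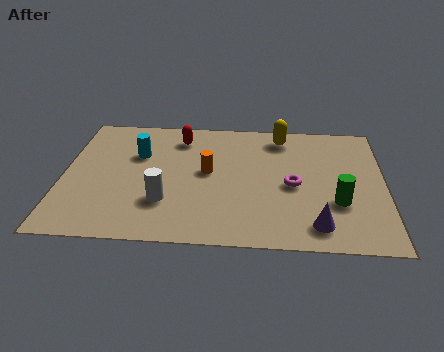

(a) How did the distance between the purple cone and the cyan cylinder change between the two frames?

-1.9

Before: roughly 9.0 units apart; after: 7.1. That's 1.9 units closer together.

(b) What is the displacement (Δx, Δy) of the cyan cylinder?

(1.5, -0.7)

From the two frames, the cyan cylinder sits at roughly (1.0, 5.6) before and (2.5, 4.9) after.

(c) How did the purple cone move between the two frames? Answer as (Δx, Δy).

(-0.6, -0.7)

The purple cone started near (9.2, 1.9) and ended near (8.6, 1.2).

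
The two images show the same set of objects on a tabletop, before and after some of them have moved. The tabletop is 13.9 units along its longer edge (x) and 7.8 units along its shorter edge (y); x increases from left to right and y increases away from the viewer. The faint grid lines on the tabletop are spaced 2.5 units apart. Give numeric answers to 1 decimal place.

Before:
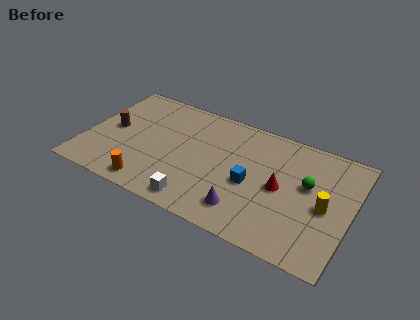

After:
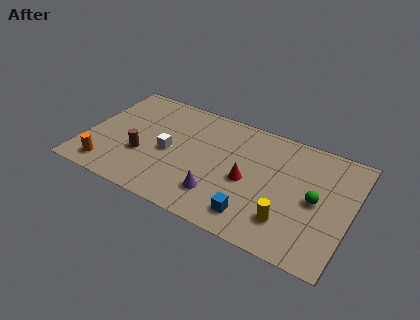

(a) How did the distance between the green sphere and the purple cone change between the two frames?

+1.0

The distance was about 4.2 in the first image and 5.2 in the second, so they moved 1.0 units further apart.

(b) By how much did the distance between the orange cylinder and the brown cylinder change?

-1.6

They were about 3.9 units apart before and 2.3 after — 1.6 units closer together.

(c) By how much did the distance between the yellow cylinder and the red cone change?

+0.5

The distance was about 2.3 in the first image and 2.8 in the second, so they moved 0.5 units further apart.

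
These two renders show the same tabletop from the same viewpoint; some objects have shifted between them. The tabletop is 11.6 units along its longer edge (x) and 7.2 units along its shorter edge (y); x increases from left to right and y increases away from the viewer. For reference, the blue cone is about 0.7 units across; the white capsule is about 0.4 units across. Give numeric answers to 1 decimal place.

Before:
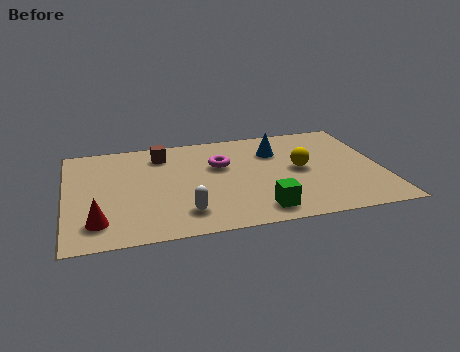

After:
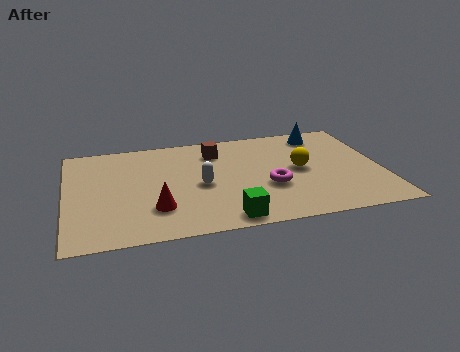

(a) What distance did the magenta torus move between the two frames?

2.5

The magenta torus moved from about (5.7, 4.6) to (7.4, 2.7), a distance of √(1.7² + 1.9²) ≈ 2.5.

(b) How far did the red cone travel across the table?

2.2

The red cone moved from about (1.1, 1.5) to (3.2, 2.0), a distance of √(2.1² + 0.5²) ≈ 2.2.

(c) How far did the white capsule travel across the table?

1.9

The white capsule was near (4.2, 1.5) before and (4.9, 3.3) after, so it travelled √(0.7² + 1.8²) ≈ 1.9 units.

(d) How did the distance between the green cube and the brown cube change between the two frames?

-0.9

They were about 5.7 units apart before and 4.8 after — 0.9 units closer together.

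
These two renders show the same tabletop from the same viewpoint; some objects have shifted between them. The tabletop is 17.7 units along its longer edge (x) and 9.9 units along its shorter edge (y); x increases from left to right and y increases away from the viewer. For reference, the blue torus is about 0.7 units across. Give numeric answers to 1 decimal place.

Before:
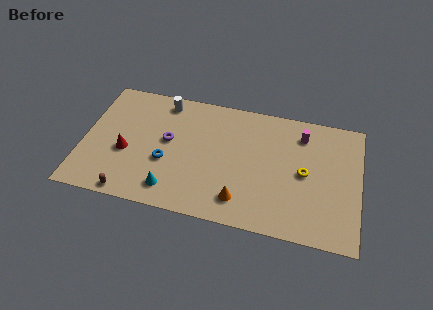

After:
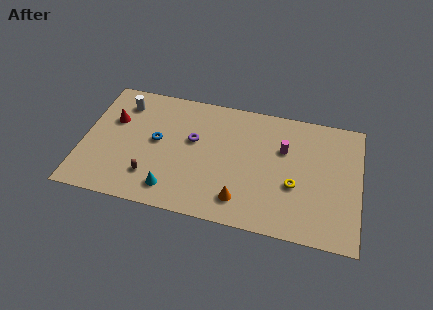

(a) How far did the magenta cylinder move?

1.8

From (13.9, 7.9) to (12.8, 6.5), the magenta cylinder covered √(1.1² + 1.4²) ≈ 1.8 units.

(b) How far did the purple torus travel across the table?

1.6

From (5.4, 5.5) to (7.0, 5.9), the purple torus covered √(1.6² + 0.4²) ≈ 1.6 units.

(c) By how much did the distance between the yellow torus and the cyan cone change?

-0.9

Before: roughly 8.9 units apart; after: 8.0. That's 0.9 units closer together.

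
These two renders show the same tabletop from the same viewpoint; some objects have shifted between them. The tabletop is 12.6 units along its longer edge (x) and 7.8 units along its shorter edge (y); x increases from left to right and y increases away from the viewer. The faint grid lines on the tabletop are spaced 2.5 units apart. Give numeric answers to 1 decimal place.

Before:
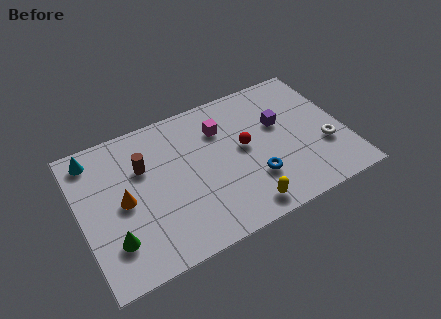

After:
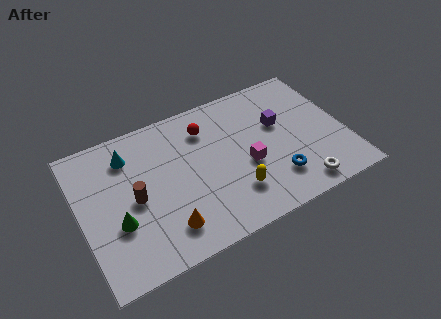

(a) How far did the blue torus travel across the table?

1.1

The blue torus moved from about (8.0, 2.3) to (9.0, 1.9), a distance of √(1.0² + 0.4²) ≈ 1.1.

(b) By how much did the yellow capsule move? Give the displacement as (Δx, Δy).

(-0.3, 1.0)

The yellow capsule started near (7.3, 1.0) and ended near (7.0, 2.0).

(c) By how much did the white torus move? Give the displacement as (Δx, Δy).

(-1.5, -1.7)

From the two frames, the white torus sits at roughly (11.5, 2.7) before and (10.0, 1.0) after.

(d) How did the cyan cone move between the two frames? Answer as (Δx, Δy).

(1.6, -0.6)

The cyan cone was at about (0.9, 6.7) and moved to about (2.5, 6.1).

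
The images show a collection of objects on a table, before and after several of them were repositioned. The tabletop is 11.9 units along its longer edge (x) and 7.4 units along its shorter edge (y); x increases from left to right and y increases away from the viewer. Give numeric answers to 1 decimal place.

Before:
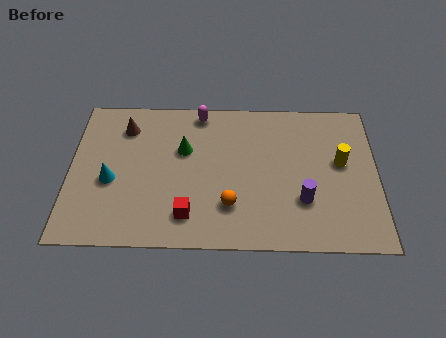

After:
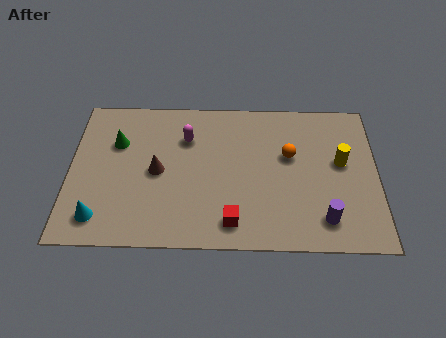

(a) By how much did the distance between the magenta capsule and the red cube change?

-0.6

The distance was about 5.1 in the first image and 4.5 in the second, so they moved 0.6 units closer together.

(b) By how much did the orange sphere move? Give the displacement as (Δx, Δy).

(2.3, 2.5)

The orange sphere started near (6.2, 2.0) and ended near (8.5, 4.5).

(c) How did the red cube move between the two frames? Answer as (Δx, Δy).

(1.7, -0.3)

The red cube was at about (4.6, 1.5) and moved to about (6.3, 1.2).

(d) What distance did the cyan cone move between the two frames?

1.8

The cyan cone was near (1.6, 3.1) before and (1.2, 1.3) after, so it travelled √(0.4² + 1.8²) ≈ 1.8 units.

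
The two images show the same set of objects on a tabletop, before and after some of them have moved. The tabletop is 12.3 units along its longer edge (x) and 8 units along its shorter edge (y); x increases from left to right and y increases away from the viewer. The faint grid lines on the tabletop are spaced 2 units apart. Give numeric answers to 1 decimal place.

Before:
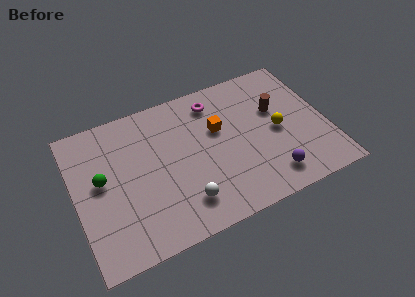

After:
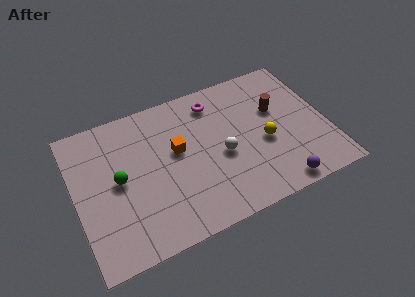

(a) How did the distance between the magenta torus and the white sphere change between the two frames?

-2.2

The distance was about 5.3 in the first image and 3.1 in the second, so they moved 2.2 units closer together.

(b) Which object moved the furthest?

the white sphere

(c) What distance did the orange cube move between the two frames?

2.1

From (7.1, 5.0) to (5.0, 4.6), the orange cube covered √(2.1² + 0.4²) ≈ 2.1 units.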